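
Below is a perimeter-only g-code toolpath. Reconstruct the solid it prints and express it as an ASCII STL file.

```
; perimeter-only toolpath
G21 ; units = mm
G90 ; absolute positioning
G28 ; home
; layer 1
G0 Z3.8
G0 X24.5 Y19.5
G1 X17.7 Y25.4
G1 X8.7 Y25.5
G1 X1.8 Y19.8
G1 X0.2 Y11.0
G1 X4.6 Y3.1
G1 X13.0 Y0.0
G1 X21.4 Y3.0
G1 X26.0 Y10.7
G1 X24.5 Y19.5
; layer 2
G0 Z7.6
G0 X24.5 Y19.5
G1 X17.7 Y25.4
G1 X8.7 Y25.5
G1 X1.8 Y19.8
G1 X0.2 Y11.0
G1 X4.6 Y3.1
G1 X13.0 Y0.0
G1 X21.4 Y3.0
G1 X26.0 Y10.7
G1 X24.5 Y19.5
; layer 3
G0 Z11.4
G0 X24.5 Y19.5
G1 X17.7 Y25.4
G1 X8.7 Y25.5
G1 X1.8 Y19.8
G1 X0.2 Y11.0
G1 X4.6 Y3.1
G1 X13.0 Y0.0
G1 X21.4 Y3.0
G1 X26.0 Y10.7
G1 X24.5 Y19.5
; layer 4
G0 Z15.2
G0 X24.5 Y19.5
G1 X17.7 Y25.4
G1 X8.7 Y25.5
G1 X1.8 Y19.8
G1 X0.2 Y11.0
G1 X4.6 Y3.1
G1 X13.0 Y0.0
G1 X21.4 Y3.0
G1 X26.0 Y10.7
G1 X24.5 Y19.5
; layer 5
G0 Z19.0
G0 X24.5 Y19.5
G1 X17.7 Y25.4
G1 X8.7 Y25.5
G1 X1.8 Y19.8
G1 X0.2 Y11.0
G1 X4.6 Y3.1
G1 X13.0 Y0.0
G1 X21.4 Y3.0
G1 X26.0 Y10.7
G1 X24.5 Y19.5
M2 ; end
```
solid part
  facet normal 0.0000 0.0000 -1.0000
    outer loop
      vertex 8.7 25.5 0.0
      vertex 17.7 25.4 0.0
      vertex 24.5 19.5 0.0
    endloop
  endfacet
  facet normal 0.0000 0.0000 -1.0000
    outer loop
      vertex 1.8 19.8 0.0
      vertex 8.7 25.5 0.0
      vertex 24.5 19.5 0.0
    endloop
  endfacet
  facet normal 0.0000 0.0000 -1.0000
    outer loop
      vertex 0.2 11.0 0.0
      vertex 1.8 19.8 0.0
      vertex 24.5 19.5 0.0
    endloop
  endfacet
  facet normal 0.0000 0.0000 -1.0000
    outer loop
      vertex 4.6 3.1 0.0
      vertex 0.2 11.0 0.0
      vertex 24.5 19.5 0.0
    endloop
  endfacet
  facet normal 0.0000 0.0000 -1.0000
    outer loop
      vertex 13.0 0.0 0.0
      vertex 4.6 3.1 0.0
      vertex 24.5 19.5 0.0
    endloop
  endfacet
  facet normal 0.0000 0.0000 -1.0000
    outer loop
      vertex 21.4 3.0 0.0
      vertex 13.0 0.0 0.0
      vertex 24.5 19.5 0.0
    endloop
  endfacet
  facet normal 0.0000 0.0000 -1.0000
    outer loop
      vertex 26.0 10.7 0.0
      vertex 21.4 3.0 0.0
      vertex 24.5 19.5 0.0
    endloop
  endfacet
  facet normal 0.0000 0.0000 1.0000
    outer loop
      vertex 24.5 19.5 19.0
      vertex 17.7 25.4 19.0
      vertex 8.7 25.5 19.0
    endloop
  endfacet
  facet normal 0.0000 0.0000 1.0000
    outer loop
      vertex 24.5 19.5 19.0
      vertex 8.7 25.5 19.0
      vertex 1.8 19.8 19.0
    endloop
  endfacet
  facet normal 0.0000 0.0000 1.0000
    outer loop
      vertex 24.5 19.5 19.0
      vertex 1.8 19.8 19.0
      vertex 0.2 11.0 19.0
    endloop
  endfacet
  facet normal 0.0000 0.0000 1.0000
    outer loop
      vertex 24.5 19.5 19.0
      vertex 0.2 11.0 19.0
      vertex 4.6 3.1 19.0
    endloop
  endfacet
  facet normal 0.0000 0.0000 1.0000
    outer loop
      vertex 24.5 19.5 19.0
      vertex 4.6 3.1 19.0
      vertex 13.0 0.0 19.0
    endloop
  endfacet
  facet normal 0.0000 0.0000 1.0000
    outer loop
      vertex 24.5 19.5 19.0
      vertex 13.0 0.0 19.0
      vertex 21.4 3.0 19.0
    endloop
  endfacet
  facet normal 0.0000 0.0000 1.0000
    outer loop
      vertex 24.5 19.5 19.0
      vertex 21.4 3.0 19.0
      vertex 26.0 10.7 19.0
    endloop
  endfacet
  facet normal 0.6554 0.7553 0.0000
    outer loop
      vertex 24.5 19.5 0.0
      vertex 17.7 25.4 0.0
      vertex 17.7 25.4 19.0
    endloop
  endfacet
  facet normal 0.6554 0.7553 0.0000
    outer loop
      vertex 24.5 19.5 0.0
      vertex 17.7 25.4 19.0
      vertex 24.5 19.5 19.0
    endloop
  endfacet
  facet normal 0.0111 0.9999 0.0000
    outer loop
      vertex 17.7 25.4 0.0
      vertex 8.7 25.5 0.0
      vertex 8.7 25.5 19.0
    endloop
  endfacet
  facet normal 0.0111 0.9999 0.0000
    outer loop
      vertex 17.7 25.4 0.0
      vertex 8.7 25.5 19.0
      vertex 17.7 25.4 19.0
    endloop
  endfacet
  facet normal -0.6369 0.7710 0.0000
    outer loop
      vertex 8.7 25.5 0.0
      vertex 1.8 19.8 0.0
      vertex 1.8 19.8 19.0
    endloop
  endfacet
  facet normal -0.6369 0.7710 0.0000
    outer loop
      vertex 8.7 25.5 0.0
      vertex 1.8 19.8 19.0
      vertex 8.7 25.5 19.0
    endloop
  endfacet
  facet normal -0.9839 0.1789 0.0000
    outer loop
      vertex 1.8 19.8 0.0
      vertex 0.2 11.0 0.0
      vertex 0.2 11.0 19.0
    endloop
  endfacet
  facet normal -0.9839 0.1789 0.0000
    outer loop
      vertex 1.8 19.8 0.0
      vertex 0.2 11.0 19.0
      vertex 1.8 19.8 19.0
    endloop
  endfacet
  facet normal -0.8736 -0.4866 0.0000
    outer loop
      vertex 0.2 11.0 0.0
      vertex 4.6 3.1 0.0
      vertex 4.6 3.1 19.0
    endloop
  endfacet
  facet normal -0.8736 -0.4866 0.0000
    outer loop
      vertex 0.2 11.0 0.0
      vertex 4.6 3.1 19.0
      vertex 0.2 11.0 19.0
    endloop
  endfacet
  facet normal -0.3462 -0.9382 0.0000
    outer loop
      vertex 4.6 3.1 0.0
      vertex 13.0 0.0 0.0
      vertex 13.0 0.0 19.0
    endloop
  endfacet
  facet normal -0.3462 -0.9382 0.0000
    outer loop
      vertex 4.6 3.1 0.0
      vertex 13.0 0.0 19.0
      vertex 4.6 3.1 19.0
    endloop
  endfacet
  facet normal 0.3363 -0.9417 0.0000
    outer loop
      vertex 13.0 0.0 0.0
      vertex 21.4 3.0 0.0
      vertex 21.4 3.0 19.0
    endloop
  endfacet
  facet normal 0.3363 -0.9417 0.0000
    outer loop
      vertex 13.0 0.0 0.0
      vertex 21.4 3.0 19.0
      vertex 13.0 0.0 19.0
    endloop
  endfacet
  facet normal 0.8585 -0.5129 0.0000
    outer loop
      vertex 21.4 3.0 0.0
      vertex 26.0 10.7 0.0
      vertex 26.0 10.7 19.0
    endloop
  endfacet
  facet normal 0.8585 -0.5129 0.0000
    outer loop
      vertex 21.4 3.0 0.0
      vertex 26.0 10.7 19.0
      vertex 21.4 3.0 19.0
    endloop
  endfacet
  facet normal 0.9858 0.1680 0.0000
    outer loop
      vertex 26.0 10.7 0.0
      vertex 24.5 19.5 0.0
      vertex 24.5 19.5 19.0
    endloop
  endfacet
  facet normal 0.9858 0.1680 0.0000
    outer loop
      vertex 26.0 10.7 0.0
      vertex 24.5 19.5 19.0
      vertex 26.0 10.7 19.0
    endloop
  endfacet
endsolid part

The G0 Z moves step by Δz≈3.8 mm. Every layer's G1 loop is the same polygon, so the solid is a straight extrusion of it from z=0 to z≈19. Closing with flat bottom and top caps and triangulating gives 32 facets — a regular 9-sided prism (a cylinder approximated with 9 flat sides), circumscribed radius ≈ 13.1 mm, height ≈ 19 mm.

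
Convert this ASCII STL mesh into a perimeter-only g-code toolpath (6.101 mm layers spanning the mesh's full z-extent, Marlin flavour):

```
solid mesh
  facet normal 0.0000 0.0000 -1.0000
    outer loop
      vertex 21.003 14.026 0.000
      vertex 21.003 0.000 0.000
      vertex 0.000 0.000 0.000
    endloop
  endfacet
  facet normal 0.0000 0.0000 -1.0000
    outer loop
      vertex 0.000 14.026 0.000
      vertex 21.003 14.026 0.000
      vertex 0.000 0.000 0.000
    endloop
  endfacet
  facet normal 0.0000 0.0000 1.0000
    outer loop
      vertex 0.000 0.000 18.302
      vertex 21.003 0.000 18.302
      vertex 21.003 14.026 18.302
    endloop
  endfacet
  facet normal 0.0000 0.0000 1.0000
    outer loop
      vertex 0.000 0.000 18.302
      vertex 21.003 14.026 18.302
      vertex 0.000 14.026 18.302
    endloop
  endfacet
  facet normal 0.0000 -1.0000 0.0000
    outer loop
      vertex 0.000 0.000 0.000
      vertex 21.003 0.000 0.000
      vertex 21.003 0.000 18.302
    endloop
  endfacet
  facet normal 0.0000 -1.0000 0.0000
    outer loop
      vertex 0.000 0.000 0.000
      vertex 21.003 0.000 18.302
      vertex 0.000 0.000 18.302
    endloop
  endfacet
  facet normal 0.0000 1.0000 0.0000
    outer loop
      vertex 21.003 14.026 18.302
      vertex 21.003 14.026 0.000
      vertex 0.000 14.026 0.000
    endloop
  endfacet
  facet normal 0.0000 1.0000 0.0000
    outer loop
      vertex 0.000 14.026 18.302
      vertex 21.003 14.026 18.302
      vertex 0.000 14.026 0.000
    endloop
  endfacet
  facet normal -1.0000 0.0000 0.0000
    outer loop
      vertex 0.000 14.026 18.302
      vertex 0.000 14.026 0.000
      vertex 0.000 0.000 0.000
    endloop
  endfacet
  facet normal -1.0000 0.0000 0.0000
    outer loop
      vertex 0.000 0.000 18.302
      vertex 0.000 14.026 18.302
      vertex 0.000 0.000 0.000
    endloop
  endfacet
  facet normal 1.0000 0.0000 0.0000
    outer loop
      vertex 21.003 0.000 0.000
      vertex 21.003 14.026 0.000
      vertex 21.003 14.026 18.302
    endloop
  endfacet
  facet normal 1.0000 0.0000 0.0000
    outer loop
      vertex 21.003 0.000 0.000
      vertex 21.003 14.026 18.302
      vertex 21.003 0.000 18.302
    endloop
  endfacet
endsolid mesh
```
; perimeter-only toolpath
G21 ; units = mm
G90 ; absolute positioning
G28 ; home
; layer 1
G0 Z6.101
G0 X0.000 Y0.000
G1 X21.003 Y0.000
G1 X21.003 Y14.026
G1 X0.000 Y14.026
G1 X0.000 Y0.000
; layer 2
G0 Z12.201
G0 X0.000 Y0.000
G1 X21.003 Y0.000
G1 X21.003 Y14.026
G1 X0.000 Y14.026
G1 X0.000 Y0.000
; layer 3
G0 Z18.302
G0 X0.000 Y0.000
G1 X21.003 Y0.000
G1 X21.003 Y14.026
G1 X0.000 Y14.026
G1 X0.000 Y0.000
M2 ; end

The solid is a rectangular box, roughly 21 × 14 mm footprint and 18.3 mm tall. Slicing at Δz = 6.101 mm — 3 equal slices spanning the solid's height, so layer i sits at z = i·h/3 — gives 3 non-empty perimeters. Each is a 4-segment closed polygon; G0 lifts to the layer z and rapids to the start vertex, then G1 traces the edges.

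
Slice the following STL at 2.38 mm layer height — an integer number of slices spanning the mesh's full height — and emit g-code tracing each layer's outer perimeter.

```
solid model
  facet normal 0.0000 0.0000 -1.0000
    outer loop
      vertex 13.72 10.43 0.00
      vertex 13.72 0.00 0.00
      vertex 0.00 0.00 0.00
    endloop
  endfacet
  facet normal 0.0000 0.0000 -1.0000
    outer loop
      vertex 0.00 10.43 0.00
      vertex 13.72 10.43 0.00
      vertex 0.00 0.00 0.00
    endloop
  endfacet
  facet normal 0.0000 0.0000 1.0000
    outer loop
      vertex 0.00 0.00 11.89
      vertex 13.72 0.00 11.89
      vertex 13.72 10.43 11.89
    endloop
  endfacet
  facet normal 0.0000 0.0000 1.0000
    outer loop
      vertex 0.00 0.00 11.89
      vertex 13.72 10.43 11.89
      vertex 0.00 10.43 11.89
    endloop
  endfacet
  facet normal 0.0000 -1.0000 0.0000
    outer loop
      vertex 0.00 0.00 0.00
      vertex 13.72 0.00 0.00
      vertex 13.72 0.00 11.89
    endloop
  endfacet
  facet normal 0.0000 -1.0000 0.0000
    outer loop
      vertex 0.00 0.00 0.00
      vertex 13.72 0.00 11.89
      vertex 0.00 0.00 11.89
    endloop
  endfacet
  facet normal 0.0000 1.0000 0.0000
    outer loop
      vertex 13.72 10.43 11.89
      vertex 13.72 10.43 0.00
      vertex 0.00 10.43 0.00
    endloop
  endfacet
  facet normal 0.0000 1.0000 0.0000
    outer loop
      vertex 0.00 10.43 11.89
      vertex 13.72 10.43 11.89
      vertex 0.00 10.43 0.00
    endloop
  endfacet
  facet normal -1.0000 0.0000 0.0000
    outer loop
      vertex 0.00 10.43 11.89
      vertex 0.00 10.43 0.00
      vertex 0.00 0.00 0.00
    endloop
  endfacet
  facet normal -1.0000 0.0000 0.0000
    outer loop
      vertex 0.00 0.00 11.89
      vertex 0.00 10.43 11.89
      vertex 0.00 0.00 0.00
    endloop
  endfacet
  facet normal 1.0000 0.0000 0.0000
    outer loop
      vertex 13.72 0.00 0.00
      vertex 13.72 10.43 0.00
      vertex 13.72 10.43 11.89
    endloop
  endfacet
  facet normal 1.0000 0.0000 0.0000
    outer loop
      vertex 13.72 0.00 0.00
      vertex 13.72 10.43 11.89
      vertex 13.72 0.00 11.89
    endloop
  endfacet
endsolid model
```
; perimeter-only toolpath
G21 ; units = mm
G90 ; absolute positioning
G28 ; home
; layer 1
G0 Z2.38
G0 X0.00 Y0.00
G1 X13.72 Y0.00
G1 X13.72 Y10.43
G1 X0.00 Y10.43
G1 X0.00 Y0.00
; layer 2
G0 Z4.76
G0 X0.00 Y0.00
G1 X13.72 Y0.00
G1 X13.72 Y10.43
G1 X0.00 Y10.43
G1 X0.00 Y0.00
; layer 3
G0 Z7.13
G0 X0.00 Y0.00
G1 X13.72 Y0.00
G1 X13.72 Y10.43
G1 X0.00 Y10.43
G1 X0.00 Y0.00
; layer 4
G0 Z9.51
G0 X0.00 Y0.00
G1 X13.72 Y0.00
G1 X13.72 Y10.43
G1 X0.00 Y10.43
G1 X0.00 Y0.00
; layer 5
G0 Z11.89
G0 X0.00 Y0.00
G1 X13.72 Y0.00
G1 X13.72 Y10.43
G1 X0.00 Y10.43
G1 X0.00 Y0.00
M2 ; end

The solid is a rectangular box, roughly 13.7 × 10.4 mm footprint and 11.9 mm tall. Slicing at Δz = 2.38 mm — 5 equal slices spanning the solid's height, so layer i sits at z = i·h/5 — gives 5 non-empty perimeters. Each is a 4-segment closed polygon; G0 lifts to the layer z and rapids to the start vertex, then G1 traces the edges.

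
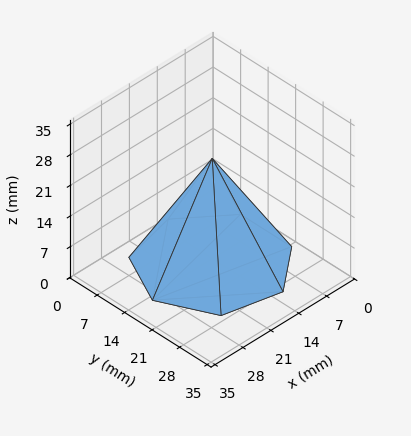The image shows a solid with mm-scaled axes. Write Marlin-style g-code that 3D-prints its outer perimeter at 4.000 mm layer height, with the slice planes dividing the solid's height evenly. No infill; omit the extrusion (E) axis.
Reading the render: the shape is a regular 7-sided pyramid, base circumscribed radius ≈ 15 mm, apex at z ≈ 24 mm (dimensions read to the nearest mm from the axis ticks). For the g-code, the solid's height is divided into equal slices at the stated Δz and each level perimeter traced with G1 moves after a G0 lift.

; perimeter-only toolpath
G21 ; units = mm
G90 ; absolute positioning
G28 ; home
; layer 1
G0 Z4.000
G0 X27.500 Y15.000
G1 X22.793 Y24.773
G1 X12.218 Y27.187
G1 X3.737 Y20.423
G1 X3.737 Y9.577
G1 X12.218 Y2.813
G1 X22.793 Y5.227
G1 X27.500 Y15.000
; layer 2
G0 Z8.000
G0 X25.000 Y15.000
G1 X21.235 Y22.818
G1 X12.775 Y24.749
G1 X5.990 Y19.339
G1 X5.990 Y10.661
G1 X12.775 Y5.251
G1 X21.235 Y7.182
G1 X25.000 Y15.000
; layer 3
G0 Z12.000
G0 X22.500 Y15.000
G1 X19.676 Y20.864
G1 X13.331 Y22.312
G1 X8.242 Y18.254
G1 X8.242 Y11.746
G1 X13.331 Y7.688
G1 X19.676 Y9.136
G1 X22.500 Y15.000
; layer 4
G0 Z16.000
G0 X20.000 Y15.000
G1 X18.117 Y18.909
G1 X13.887 Y19.875
G1 X10.495 Y17.169
G1 X10.495 Y12.831
G1 X13.887 Y10.125
G1 X18.117 Y11.091
G1 X20.000 Y15.000
; layer 5
G0 Z20.000
G0 X17.500 Y15.000
G1 X16.559 Y16.954
G1 X14.444 Y17.437
G1 X12.748 Y16.085
G1 X12.748 Y13.915
G1 X14.444 Y12.563
G1 X16.559 Y13.046
G1 X17.500 Y15.000
M2 ; end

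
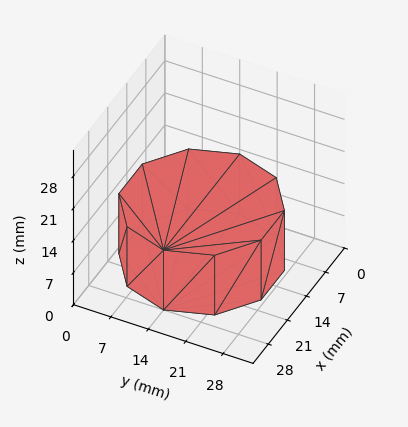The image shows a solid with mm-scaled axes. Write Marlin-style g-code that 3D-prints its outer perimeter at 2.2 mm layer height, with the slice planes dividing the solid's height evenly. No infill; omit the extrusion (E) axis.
Reading the render: the shape is a regular 10-sided prism (a cylinder approximated with 10 flat sides), circumscribed radius ≈ 14 mm, height ≈ 13 mm (dimensions read to the nearest mm from the axis ticks). For the g-code, the solid's height is divided into equal slices at the stated Δz and each level perimeter traced with G1 moves after a G0 lift.

; perimeter-only toolpath
G21 ; units = mm
G90 ; absolute positioning
G28 ; home
; layer 1
G0 Z2.2
G0 X28.0 Y14.0
G1 X25.3 Y22.2
G1 X18.3 Y27.3
G1 X9.7 Y27.3
G1 X2.7 Y22.2
G1 X0.0 Y14.0
G1 X2.7 Y5.8
G1 X9.7 Y0.7
G1 X18.3 Y0.7
G1 X25.3 Y5.8
G1 X28.0 Y14.0
; layer 2
G0 Z4.3
G0 X28.0 Y14.0
G1 X25.3 Y22.2
G1 X18.3 Y27.3
G1 X9.7 Y27.3
G1 X2.7 Y22.2
G1 X0.0 Y14.0
G1 X2.7 Y5.8
G1 X9.7 Y0.7
G1 X18.3 Y0.7
G1 X25.3 Y5.8
G1 X28.0 Y14.0
; layer 3
G0 Z6.5
G0 X28.0 Y14.0
G1 X25.3 Y22.2
G1 X18.3 Y27.3
G1 X9.7 Y27.3
G1 X2.7 Y22.2
G1 X0.0 Y14.0
G1 X2.7 Y5.8
G1 X9.7 Y0.7
G1 X18.3 Y0.7
G1 X25.3 Y5.8
G1 X28.0 Y14.0
; layer 4
G0 Z8.7
G0 X28.0 Y14.0
G1 X25.3 Y22.2
G1 X18.3 Y27.3
G1 X9.7 Y27.3
G1 X2.7 Y22.2
G1 X0.0 Y14.0
G1 X2.7 Y5.8
G1 X9.7 Y0.7
G1 X18.3 Y0.7
G1 X25.3 Y5.8
G1 X28.0 Y14.0
; layer 5
G0 Z10.8
G0 X28.0 Y14.0
G1 X25.3 Y22.2
G1 X18.3 Y27.3
G1 X9.7 Y27.3
G1 X2.7 Y22.2
G1 X0.0 Y14.0
G1 X2.7 Y5.8
G1 X9.7 Y0.7
G1 X18.3 Y0.7
G1 X25.3 Y5.8
G1 X28.0 Y14.0
; layer 6
G0 Z13.0
G0 X28.0 Y14.0
G1 X25.3 Y22.2
G1 X18.3 Y27.3
G1 X9.7 Y27.3
G1 X2.7 Y22.2
G1 X0.0 Y14.0
G1 X2.7 Y5.8
G1 X9.7 Y0.7
G1 X18.3 Y0.7
G1 X25.3 Y5.8
G1 X28.0 Y14.0
M2 ; end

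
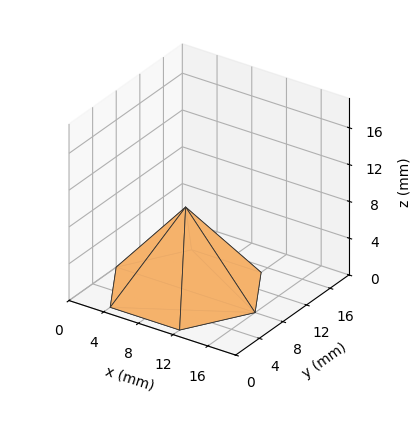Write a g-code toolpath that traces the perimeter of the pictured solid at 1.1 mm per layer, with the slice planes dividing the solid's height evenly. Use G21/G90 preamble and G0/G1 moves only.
Reading the render: the shape is a regular 6-sided pyramid, base circumscribed radius ≈ 8 mm, apex at z ≈ 9 mm (dimensions read to the nearest mm from the axis ticks). For the g-code, the solid's height is divided into equal slices at the stated Δz and each level perimeter traced with G1 moves after a G0 lift.

; perimeter-only toolpath
G21 ; units = mm
G90 ; absolute positioning
G28 ; home
; layer 1
G0 Z1.1
G0 X15.0 Y8.0
G1 X11.5 Y14.0
G1 X4.5 Y14.0
G1 X1.0 Y8.0
G1 X4.5 Y2.0
G1 X11.5 Y2.0
G1 X15.0 Y8.0
; layer 2
G0 Z2.2
G0 X14.0 Y8.0
G1 X11.0 Y13.2
G1 X5.0 Y13.2
G1 X2.0 Y8.0
G1 X5.0 Y2.8
G1 X11.0 Y2.8
G1 X14.0 Y8.0
; layer 3
G0 Z3.4
G0 X13.0 Y8.0
G1 X10.5 Y12.3
G1 X5.5 Y12.3
G1 X3.0 Y8.0
G1 X5.5 Y3.7
G1 X10.5 Y3.7
G1 X13.0 Y8.0
; layer 4
G0 Z4.5
G0 X12.0 Y8.0
G1 X10.0 Y11.4
G1 X6.0 Y11.4
G1 X4.0 Y8.0
G1 X6.0 Y4.5
G1 X10.0 Y4.5
G1 X12.0 Y8.0
; layer 5
G0 Z5.6
G0 X11.0 Y8.0
G1 X9.5 Y10.6
G1 X6.5 Y10.6
G1 X5.0 Y8.0
G1 X6.5 Y5.4
G1 X9.5 Y5.4
G1 X11.0 Y8.0
; layer 6
G0 Z6.8
G0 X10.0 Y8.0
G1 X9.0 Y9.7
G1 X7.0 Y9.7
G1 X6.0 Y8.0
G1 X7.0 Y6.3
G1 X9.0 Y6.3
G1 X10.0 Y8.0
; layer 7
G0 Z7.9
G0 X9.0 Y8.0
G1 X8.5 Y8.9
G1 X7.5 Y8.9
G1 X7.0 Y8.0
G1 X7.5 Y7.1
G1 X8.5 Y7.1
G1 X9.0 Y8.0
M2 ; end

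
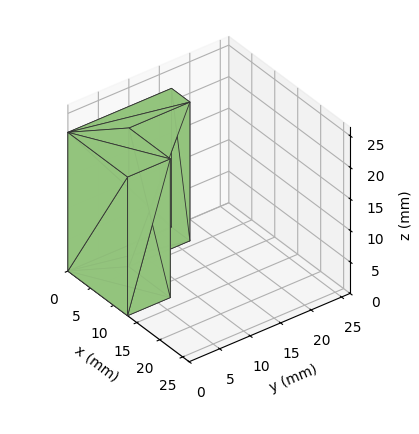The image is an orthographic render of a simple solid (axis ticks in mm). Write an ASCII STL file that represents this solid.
Reading the render: the shape is an L-shaped prism: outer 13 × 17 mm, arm thicknesses ≈ 7 mm (horizontal) and 4 mm (vertical), extruded 22 mm in z (dimensions read to the nearest mm from the axis ticks). For the STL, each face is triangulated and given an outward normal.

solid part
  facet normal 0.0000 0.0000 -1.0000
    outer loop
      vertex 13.00 7.00 0.00
      vertex 13.00 0.00 0.00
      vertex 0.00 0.00 0.00
    endloop
  endfacet
  facet normal 0.0000 0.0000 -1.0000
    outer loop
      vertex 4.00 7.00 0.00
      vertex 13.00 7.00 0.00
      vertex 0.00 0.00 0.00
    endloop
  endfacet
  facet normal 0.0000 0.0000 -1.0000
    outer loop
      vertex 4.00 17.00 0.00
      vertex 4.00 7.00 0.00
      vertex 0.00 0.00 0.00
    endloop
  endfacet
  facet normal 0.0000 0.0000 -1.0000
    outer loop
      vertex 0.00 17.00 0.00
      vertex 4.00 17.00 0.00
      vertex 0.00 0.00 0.00
    endloop
  endfacet
  facet normal 0.0000 0.0000 1.0000
    outer loop
      vertex 0.00 0.00 22.00
      vertex 13.00 0.00 22.00
      vertex 13.00 7.00 22.00
    endloop
  endfacet
  facet normal 0.0000 0.0000 1.0000
    outer loop
      vertex 0.00 0.00 22.00
      vertex 13.00 7.00 22.00
      vertex 4.00 7.00 22.00
    endloop
  endfacet
  facet normal 0.0000 0.0000 1.0000
    outer loop
      vertex 0.00 0.00 22.00
      vertex 4.00 7.00 22.00
      vertex 4.00 17.00 22.00
    endloop
  endfacet
  facet normal 0.0000 0.0000 1.0000
    outer loop
      vertex 0.00 0.00 22.00
      vertex 4.00 17.00 22.00
      vertex 0.00 17.00 22.00
    endloop
  endfacet
  facet normal 0.0000 -1.0000 0.0000
    outer loop
      vertex 0.00 0.00 0.00
      vertex 13.00 0.00 0.00
      vertex 13.00 0.00 22.00
    endloop
  endfacet
  facet normal 0.0000 -1.0000 0.0000
    outer loop
      vertex 0.00 0.00 0.00
      vertex 13.00 0.00 22.00
      vertex 0.00 0.00 22.00
    endloop
  endfacet
  facet normal 1.0000 0.0000 0.0000
    outer loop
      vertex 13.00 0.00 0.00
      vertex 13.00 7.00 0.00
      vertex 13.00 7.00 22.00
    endloop
  endfacet
  facet normal 1.0000 0.0000 0.0000
    outer loop
      vertex 13.00 0.00 0.00
      vertex 13.00 7.00 22.00
      vertex 13.00 0.00 22.00
    endloop
  endfacet
  facet normal 0.0000 1.0000 0.0000
    outer loop
      vertex 13.00 7.00 0.00
      vertex 4.00 7.00 0.00
      vertex 4.00 7.00 22.00
    endloop
  endfacet
  facet normal 0.0000 1.0000 0.0000
    outer loop
      vertex 13.00 7.00 0.00
      vertex 4.00 7.00 22.00
      vertex 13.00 7.00 22.00
    endloop
  endfacet
  facet normal 1.0000 0.0000 0.0000
    outer loop
      vertex 4.00 7.00 0.00
      vertex 4.00 17.00 0.00
      vertex 4.00 17.00 22.00
    endloop
  endfacet
  facet normal 1.0000 0.0000 0.0000
    outer loop
      vertex 4.00 7.00 0.00
      vertex 4.00 17.00 22.00
      vertex 4.00 7.00 22.00
    endloop
  endfacet
  facet normal 0.0000 1.0000 0.0000
    outer loop
      vertex 4.00 17.00 0.00
      vertex 0.00 17.00 0.00
      vertex 0.00 17.00 22.00
    endloop
  endfacet
  facet normal 0.0000 1.0000 0.0000
    outer loop
      vertex 4.00 17.00 0.00
      vertex 0.00 17.00 22.00
      vertex 4.00 17.00 22.00
    endloop
  endfacet
  facet normal -1.0000 0.0000 0.0000
    outer loop
      vertex 0.00 17.00 0.00
      vertex 0.00 0.00 0.00
      vertex 0.00 0.00 22.00
    endloop
  endfacet
  facet normal -1.0000 0.0000 0.0000
    outer loop
      vertex 0.00 17.00 0.00
      vertex 0.00 0.00 22.00
      vertex 0.00 17.00 22.00
    endloop
  endfacet
endsolid part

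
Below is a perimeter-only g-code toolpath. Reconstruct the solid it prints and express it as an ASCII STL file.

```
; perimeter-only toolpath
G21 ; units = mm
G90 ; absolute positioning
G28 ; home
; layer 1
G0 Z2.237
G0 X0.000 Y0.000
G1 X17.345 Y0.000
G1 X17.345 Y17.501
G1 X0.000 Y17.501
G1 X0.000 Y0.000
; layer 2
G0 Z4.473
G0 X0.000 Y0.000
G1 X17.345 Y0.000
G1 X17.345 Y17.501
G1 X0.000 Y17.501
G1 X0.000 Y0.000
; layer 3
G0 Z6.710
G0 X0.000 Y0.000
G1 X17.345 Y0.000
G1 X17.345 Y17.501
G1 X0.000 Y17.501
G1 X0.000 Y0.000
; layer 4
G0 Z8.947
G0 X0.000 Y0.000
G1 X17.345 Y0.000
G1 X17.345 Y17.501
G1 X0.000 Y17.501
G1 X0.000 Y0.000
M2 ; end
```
solid part
  facet normal 0.0000 0.0000 -1.0000
    outer loop
      vertex 17.345 17.501 0.000
      vertex 17.345 0.000 0.000
      vertex 0.000 0.000 0.000
    endloop
  endfacet
  facet normal 0.0000 0.0000 -1.0000
    outer loop
      vertex 0.000 17.501 0.000
      vertex 17.345 17.501 0.000
      vertex 0.000 0.000 0.000
    endloop
  endfacet
  facet normal 0.0000 0.0000 1.0000
    outer loop
      vertex 0.000 0.000 8.947
      vertex 17.345 0.000 8.947
      vertex 17.345 17.501 8.947
    endloop
  endfacet
  facet normal 0.0000 0.0000 1.0000
    outer loop
      vertex 0.000 0.000 8.947
      vertex 17.345 17.501 8.947
      vertex 0.000 17.501 8.947
    endloop
  endfacet
  facet normal 0.0000 -1.0000 0.0000
    outer loop
      vertex 0.000 0.000 0.000
      vertex 17.345 0.000 0.000
      vertex 17.345 0.000 8.947
    endloop
  endfacet
  facet normal 0.0000 -1.0000 0.0000
    outer loop
      vertex 0.000 0.000 0.000
      vertex 17.345 0.000 8.947
      vertex 0.000 0.000 8.947
    endloop
  endfacet
  facet normal 0.0000 1.0000 0.0000
    outer loop
      vertex 17.345 17.501 8.947
      vertex 17.345 17.501 0.000
      vertex 0.000 17.501 0.000
    endloop
  endfacet
  facet normal 0.0000 1.0000 0.0000
    outer loop
      vertex 0.000 17.501 8.947
      vertex 17.345 17.501 8.947
      vertex 0.000 17.501 0.000
    endloop
  endfacet
  facet normal -1.0000 0.0000 0.0000
    outer loop
      vertex 0.000 17.501 8.947
      vertex 0.000 17.501 0.000
      vertex 0.000 0.000 0.000
    endloop
  endfacet
  facet normal -1.0000 0.0000 0.0000
    outer loop
      vertex 0.000 0.000 8.947
      vertex 0.000 17.501 8.947
      vertex 0.000 0.000 0.000
    endloop
  endfacet
  facet normal 1.0000 0.0000 0.0000
    outer loop
      vertex 17.345 0.000 0.000
      vertex 17.345 17.501 0.000
      vertex 17.345 17.501 8.947
    endloop
  endfacet
  facet normal 1.0000 0.0000 0.0000
    outer loop
      vertex 17.345 0.000 0.000
      vertex 17.345 17.501 8.947
      vertex 17.345 0.000 8.947
    endloop
  endfacet
endsolid part

The G0 Z moves step by Δz≈2.237 mm. Every layer's G1 loop is the same polygon, so the solid is a straight extrusion of it from z=0 to z≈8.95. Closing with flat bottom and top caps and triangulating gives 12 facets — a rectangular box, roughly 17.3 × 17.5 mm footprint and 8.95 mm tall.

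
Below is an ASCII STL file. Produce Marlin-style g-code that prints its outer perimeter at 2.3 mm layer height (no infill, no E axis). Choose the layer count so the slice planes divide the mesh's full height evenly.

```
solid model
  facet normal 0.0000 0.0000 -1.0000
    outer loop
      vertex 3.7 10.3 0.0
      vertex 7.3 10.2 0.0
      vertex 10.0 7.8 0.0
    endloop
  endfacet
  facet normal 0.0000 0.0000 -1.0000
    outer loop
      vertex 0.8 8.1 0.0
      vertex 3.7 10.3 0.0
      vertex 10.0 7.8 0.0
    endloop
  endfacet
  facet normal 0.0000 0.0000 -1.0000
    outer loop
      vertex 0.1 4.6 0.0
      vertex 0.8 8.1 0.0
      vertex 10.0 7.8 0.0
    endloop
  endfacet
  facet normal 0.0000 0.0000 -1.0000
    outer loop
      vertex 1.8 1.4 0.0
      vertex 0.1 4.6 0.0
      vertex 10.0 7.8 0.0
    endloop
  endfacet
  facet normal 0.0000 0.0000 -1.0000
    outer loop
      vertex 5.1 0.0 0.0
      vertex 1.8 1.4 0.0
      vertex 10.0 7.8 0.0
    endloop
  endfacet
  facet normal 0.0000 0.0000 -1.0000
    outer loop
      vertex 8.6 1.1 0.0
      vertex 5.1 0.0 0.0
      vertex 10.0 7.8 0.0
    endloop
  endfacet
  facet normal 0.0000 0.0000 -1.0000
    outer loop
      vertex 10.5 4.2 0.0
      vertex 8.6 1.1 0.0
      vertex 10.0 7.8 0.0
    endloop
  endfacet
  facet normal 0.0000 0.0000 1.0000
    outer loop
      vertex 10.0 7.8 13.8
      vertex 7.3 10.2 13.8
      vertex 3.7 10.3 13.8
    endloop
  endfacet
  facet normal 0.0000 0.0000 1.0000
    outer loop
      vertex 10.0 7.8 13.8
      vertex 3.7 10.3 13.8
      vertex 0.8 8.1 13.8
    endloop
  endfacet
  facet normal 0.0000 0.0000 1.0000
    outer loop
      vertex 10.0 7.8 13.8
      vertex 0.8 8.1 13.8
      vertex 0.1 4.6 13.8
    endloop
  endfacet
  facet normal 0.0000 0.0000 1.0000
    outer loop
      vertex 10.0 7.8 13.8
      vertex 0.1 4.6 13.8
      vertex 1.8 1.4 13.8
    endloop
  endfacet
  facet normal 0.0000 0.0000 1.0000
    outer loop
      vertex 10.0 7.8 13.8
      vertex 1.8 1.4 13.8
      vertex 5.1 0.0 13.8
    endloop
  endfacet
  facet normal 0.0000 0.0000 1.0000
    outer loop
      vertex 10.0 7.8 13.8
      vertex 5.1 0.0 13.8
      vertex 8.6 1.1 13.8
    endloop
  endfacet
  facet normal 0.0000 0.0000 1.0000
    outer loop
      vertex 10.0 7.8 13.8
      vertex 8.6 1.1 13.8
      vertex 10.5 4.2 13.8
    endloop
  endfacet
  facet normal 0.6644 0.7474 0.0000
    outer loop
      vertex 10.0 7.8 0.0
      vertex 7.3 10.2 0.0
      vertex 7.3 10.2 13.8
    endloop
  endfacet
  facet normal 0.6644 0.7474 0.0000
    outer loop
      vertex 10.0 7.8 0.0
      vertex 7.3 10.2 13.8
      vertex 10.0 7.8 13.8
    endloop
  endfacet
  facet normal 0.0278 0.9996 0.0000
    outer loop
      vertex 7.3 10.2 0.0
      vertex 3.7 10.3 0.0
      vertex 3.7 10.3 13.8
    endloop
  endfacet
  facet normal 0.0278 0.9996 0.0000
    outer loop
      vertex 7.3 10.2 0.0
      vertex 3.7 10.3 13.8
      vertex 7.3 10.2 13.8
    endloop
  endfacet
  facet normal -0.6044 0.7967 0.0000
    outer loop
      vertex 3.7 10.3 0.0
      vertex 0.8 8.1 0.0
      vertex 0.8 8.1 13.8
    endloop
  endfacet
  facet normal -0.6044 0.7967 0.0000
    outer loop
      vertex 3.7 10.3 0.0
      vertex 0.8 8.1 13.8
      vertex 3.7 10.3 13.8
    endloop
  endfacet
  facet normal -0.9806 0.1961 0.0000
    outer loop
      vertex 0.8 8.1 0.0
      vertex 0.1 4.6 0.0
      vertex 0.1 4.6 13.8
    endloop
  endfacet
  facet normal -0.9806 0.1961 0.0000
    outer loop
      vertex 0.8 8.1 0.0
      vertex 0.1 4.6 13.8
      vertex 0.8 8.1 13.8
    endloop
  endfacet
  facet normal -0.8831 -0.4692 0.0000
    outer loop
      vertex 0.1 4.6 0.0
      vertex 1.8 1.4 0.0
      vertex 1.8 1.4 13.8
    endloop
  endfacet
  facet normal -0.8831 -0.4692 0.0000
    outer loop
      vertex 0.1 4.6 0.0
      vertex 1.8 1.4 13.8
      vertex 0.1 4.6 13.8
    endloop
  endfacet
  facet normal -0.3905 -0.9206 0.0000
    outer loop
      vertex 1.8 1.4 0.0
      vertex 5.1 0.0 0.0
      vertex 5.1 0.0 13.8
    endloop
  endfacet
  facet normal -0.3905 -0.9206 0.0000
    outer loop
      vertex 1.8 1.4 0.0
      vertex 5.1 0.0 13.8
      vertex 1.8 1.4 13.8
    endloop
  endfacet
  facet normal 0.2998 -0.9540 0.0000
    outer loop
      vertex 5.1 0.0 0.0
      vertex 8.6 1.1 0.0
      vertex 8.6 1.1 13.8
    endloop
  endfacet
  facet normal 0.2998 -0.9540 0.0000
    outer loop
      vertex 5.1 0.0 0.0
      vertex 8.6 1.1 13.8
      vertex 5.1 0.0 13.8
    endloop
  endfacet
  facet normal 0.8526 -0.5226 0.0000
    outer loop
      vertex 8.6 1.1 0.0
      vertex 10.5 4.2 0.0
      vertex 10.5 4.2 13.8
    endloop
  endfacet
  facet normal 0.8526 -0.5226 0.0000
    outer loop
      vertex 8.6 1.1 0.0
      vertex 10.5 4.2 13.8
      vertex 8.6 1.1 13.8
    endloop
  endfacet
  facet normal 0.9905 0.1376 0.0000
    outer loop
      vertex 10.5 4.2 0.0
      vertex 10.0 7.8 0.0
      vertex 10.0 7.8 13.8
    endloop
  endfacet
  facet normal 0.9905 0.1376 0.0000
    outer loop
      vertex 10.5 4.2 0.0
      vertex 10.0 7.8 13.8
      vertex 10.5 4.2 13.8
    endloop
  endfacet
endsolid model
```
; perimeter-only toolpath
G21 ; units = mm
G90 ; absolute positioning
G28 ; home
; layer 1
G0 Z2.3
G0 X10.0 Y7.8
G1 X7.3 Y10.2
G1 X3.7 Y10.3
G1 X0.8 Y8.1
G1 X0.1 Y4.6
G1 X1.8 Y1.4
G1 X5.1 Y0.0
G1 X8.6 Y1.1
G1 X10.5 Y4.2
G1 X10.0 Y7.8
; layer 2
G0 Z4.6
G0 X10.0 Y7.8
G1 X7.3 Y10.2
G1 X3.7 Y10.3
G1 X0.8 Y8.1
G1 X0.1 Y4.6
G1 X1.8 Y1.4
G1 X5.1 Y0.0
G1 X8.6 Y1.1
G1 X10.5 Y4.2
G1 X10.0 Y7.8
; layer 3
G0 Z6.9
G0 X10.0 Y7.8
G1 X7.3 Y10.2
G1 X3.7 Y10.3
G1 X0.8 Y8.1
G1 X0.1 Y4.6
G1 X1.8 Y1.4
G1 X5.1 Y0.0
G1 X8.6 Y1.1
G1 X10.5 Y4.2
G1 X10.0 Y7.8
; layer 4
G0 Z9.2
G0 X10.0 Y7.8
G1 X7.3 Y10.2
G1 X3.7 Y10.3
G1 X0.8 Y8.1
G1 X0.1 Y4.6
G1 X1.8 Y1.4
G1 X5.1 Y0.0
G1 X8.6 Y1.1
G1 X10.5 Y4.2
G1 X10.0 Y7.8
; layer 5
G0 Z11.5
G0 X10.0 Y7.8
G1 X7.3 Y10.2
G1 X3.7 Y10.3
G1 X0.8 Y8.1
G1 X0.1 Y4.6
G1 X1.8 Y1.4
G1 X5.1 Y0.0
G1 X8.6 Y1.1
G1 X10.5 Y4.2
G1 X10.0 Y7.8
; layer 6
G0 Z13.8
G0 X10.0 Y7.8
G1 X7.3 Y10.2
G1 X3.7 Y10.3
G1 X0.8 Y8.1
G1 X0.1 Y4.6
G1 X1.8 Y1.4
G1 X5.1 Y0.0
G1 X8.6 Y1.1
G1 X10.5 Y4.2
G1 X10.0 Y7.8
M2 ; end

The solid is a regular 9-sided prism (a cylinder approximated with 9 flat sides), circumscribed radius ≈ 5.3 mm, height ≈ 13.8 mm. Slicing at Δz = 2.3 mm — 6 equal slices spanning the solid's height, so layer i sits at z = i·h/6 — gives 6 non-empty perimeters. Each is a 9-segment closed polygon; G0 lifts to the layer z and rapids to the start vertex, then G1 traces the edges.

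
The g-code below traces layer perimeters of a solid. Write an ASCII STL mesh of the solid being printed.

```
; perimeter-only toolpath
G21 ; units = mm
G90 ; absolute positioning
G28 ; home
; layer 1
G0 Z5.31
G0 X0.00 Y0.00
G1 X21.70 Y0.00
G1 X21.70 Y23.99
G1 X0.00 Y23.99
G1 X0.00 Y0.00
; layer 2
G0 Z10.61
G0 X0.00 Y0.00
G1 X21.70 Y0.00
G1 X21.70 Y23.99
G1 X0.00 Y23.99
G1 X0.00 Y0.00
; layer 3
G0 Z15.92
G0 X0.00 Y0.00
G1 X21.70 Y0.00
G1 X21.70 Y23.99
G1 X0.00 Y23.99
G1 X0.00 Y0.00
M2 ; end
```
solid part
  facet normal 0.0000 0.0000 -1.0000
    outer loop
      vertex 21.70 23.99 0.00
      vertex 21.70 0.00 0.00
      vertex 0.00 0.00 0.00
    endloop
  endfacet
  facet normal 0.0000 0.0000 -1.0000
    outer loop
      vertex 0.00 23.99 0.00
      vertex 21.70 23.99 0.00
      vertex 0.00 0.00 0.00
    endloop
  endfacet
  facet normal 0.0000 0.0000 1.0000
    outer loop
      vertex 0.00 0.00 15.92
      vertex 21.70 0.00 15.92
      vertex 21.70 23.99 15.92
    endloop
  endfacet
  facet normal 0.0000 0.0000 1.0000
    outer loop
      vertex 0.00 0.00 15.92
      vertex 21.70 23.99 15.92
      vertex 0.00 23.99 15.92
    endloop
  endfacet
  facet normal 0.0000 -1.0000 0.0000
    outer loop
      vertex 0.00 0.00 0.00
      vertex 21.70 0.00 0.00
      vertex 21.70 0.00 15.92
    endloop
  endfacet
  facet normal 0.0000 -1.0000 0.0000
    outer loop
      vertex 0.00 0.00 0.00
      vertex 21.70 0.00 15.92
      vertex 0.00 0.00 15.92
    endloop
  endfacet
  facet normal 0.0000 1.0000 0.0000
    outer loop
      vertex 21.70 23.99 15.92
      vertex 21.70 23.99 0.00
      vertex 0.00 23.99 0.00
    endloop
  endfacet
  facet normal 0.0000 1.0000 0.0000
    outer loop
      vertex 0.00 23.99 15.92
      vertex 21.70 23.99 15.92
      vertex 0.00 23.99 0.00
    endloop
  endfacet
  facet normal -1.0000 0.0000 0.0000
    outer loop
      vertex 0.00 23.99 15.92
      vertex 0.00 23.99 0.00
      vertex 0.00 0.00 0.00
    endloop
  endfacet
  facet normal -1.0000 0.0000 0.0000
    outer loop
      vertex 0.00 0.00 15.92
      vertex 0.00 23.99 15.92
      vertex 0.00 0.00 0.00
    endloop
  endfacet
  facet normal 1.0000 0.0000 0.0000
    outer loop
      vertex 21.70 0.00 0.00
      vertex 21.70 23.99 0.00
      vertex 21.70 23.99 15.92
    endloop
  endfacet
  facet normal 1.0000 0.0000 0.0000
    outer loop
      vertex 21.70 0.00 0.00
      vertex 21.70 23.99 15.92
      vertex 21.70 0.00 15.92
    endloop
  endfacet
endsolid part

The G0 Z moves step by Δz≈5.31 mm. Every layer's G1 loop is the same polygon, so the solid is a straight extrusion of it from z=0 to z≈15.9. Closing with flat bottom and top caps and triangulating gives 12 facets — a rectangular box, roughly 21.7 × 24 mm footprint and 15.9 mm tall.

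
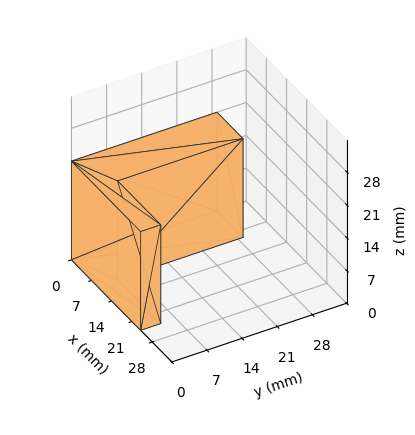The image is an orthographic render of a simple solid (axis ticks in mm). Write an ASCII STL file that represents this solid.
Reading the render: the shape is an L-shaped prism: outer 24 × 29 mm, arm thicknesses ≈ 4 mm (horizontal) and 9 mm (vertical), extruded 21 mm in z (dimensions read to the nearest mm from the axis ticks). For the STL, each face is triangulated and given an outward normal.

solid part
  facet normal 0.0000 0.0000 -1.0000
    outer loop
      vertex 24.00 4.00 0.00
      vertex 24.00 0.00 0.00
      vertex 0.00 0.00 0.00
    endloop
  endfacet
  facet normal 0.0000 0.0000 -1.0000
    outer loop
      vertex 9.00 4.00 0.00
      vertex 24.00 4.00 0.00
      vertex 0.00 0.00 0.00
    endloop
  endfacet
  facet normal 0.0000 0.0000 -1.0000
    outer loop
      vertex 9.00 29.00 0.00
      vertex 9.00 4.00 0.00
      vertex 0.00 0.00 0.00
    endloop
  endfacet
  facet normal 0.0000 0.0000 -1.0000
    outer loop
      vertex 0.00 29.00 0.00
      vertex 9.00 29.00 0.00
      vertex 0.00 0.00 0.00
    endloop
  endfacet
  facet normal 0.0000 0.0000 1.0000
    outer loop
      vertex 0.00 0.00 21.00
      vertex 24.00 0.00 21.00
      vertex 24.00 4.00 21.00
    endloop
  endfacet
  facet normal 0.0000 0.0000 1.0000
    outer loop
      vertex 0.00 0.00 21.00
      vertex 24.00 4.00 21.00
      vertex 9.00 4.00 21.00
    endloop
  endfacet
  facet normal 0.0000 0.0000 1.0000
    outer loop
      vertex 0.00 0.00 21.00
      vertex 9.00 4.00 21.00
      vertex 9.00 29.00 21.00
    endloop
  endfacet
  facet normal 0.0000 0.0000 1.0000
    outer loop
      vertex 0.00 0.00 21.00
      vertex 9.00 29.00 21.00
      vertex 0.00 29.00 21.00
    endloop
  endfacet
  facet normal 0.0000 -1.0000 0.0000
    outer loop
      vertex 0.00 0.00 0.00
      vertex 24.00 0.00 0.00
      vertex 24.00 0.00 21.00
    endloop
  endfacet
  facet normal 0.0000 -1.0000 0.0000
    outer loop
      vertex 0.00 0.00 0.00
      vertex 24.00 0.00 21.00
      vertex 0.00 0.00 21.00
    endloop
  endfacet
  facet normal 1.0000 0.0000 0.0000
    outer loop
      vertex 24.00 0.00 0.00
      vertex 24.00 4.00 0.00
      vertex 24.00 4.00 21.00
    endloop
  endfacet
  facet normal 1.0000 0.0000 0.0000
    outer loop
      vertex 24.00 0.00 0.00
      vertex 24.00 4.00 21.00
      vertex 24.00 0.00 21.00
    endloop
  endfacet
  facet normal 0.0000 1.0000 0.0000
    outer loop
      vertex 24.00 4.00 0.00
      vertex 9.00 4.00 0.00
      vertex 9.00 4.00 21.00
    endloop
  endfacet
  facet normal 0.0000 1.0000 0.0000
    outer loop
      vertex 24.00 4.00 0.00
      vertex 9.00 4.00 21.00
      vertex 24.00 4.00 21.00
    endloop
  endfacet
  facet normal 1.0000 0.0000 0.0000
    outer loop
      vertex 9.00 4.00 0.00
      vertex 9.00 29.00 0.00
      vertex 9.00 29.00 21.00
    endloop
  endfacet
  facet normal 1.0000 0.0000 0.0000
    outer loop
      vertex 9.00 4.00 0.00
      vertex 9.00 29.00 21.00
      vertex 9.00 4.00 21.00
    endloop
  endfacet
  facet normal 0.0000 1.0000 0.0000
    outer loop
      vertex 9.00 29.00 0.00
      vertex 0.00 29.00 0.00
      vertex 0.00 29.00 21.00
    endloop
  endfacet
  facet normal 0.0000 1.0000 0.0000
    outer loop
      vertex 9.00 29.00 0.00
      vertex 0.00 29.00 21.00
      vertex 9.00 29.00 21.00
    endloop
  endfacet
  facet normal -1.0000 0.0000 0.0000
    outer loop
      vertex 0.00 29.00 0.00
      vertex 0.00 0.00 0.00
      vertex 0.00 0.00 21.00
    endloop
  endfacet
  facet normal -1.0000 0.0000 0.0000
    outer loop
      vertex 0.00 29.00 0.00
      vertex 0.00 0.00 21.00
      vertex 0.00 29.00 21.00
    endloop
  endfacet
endsolid part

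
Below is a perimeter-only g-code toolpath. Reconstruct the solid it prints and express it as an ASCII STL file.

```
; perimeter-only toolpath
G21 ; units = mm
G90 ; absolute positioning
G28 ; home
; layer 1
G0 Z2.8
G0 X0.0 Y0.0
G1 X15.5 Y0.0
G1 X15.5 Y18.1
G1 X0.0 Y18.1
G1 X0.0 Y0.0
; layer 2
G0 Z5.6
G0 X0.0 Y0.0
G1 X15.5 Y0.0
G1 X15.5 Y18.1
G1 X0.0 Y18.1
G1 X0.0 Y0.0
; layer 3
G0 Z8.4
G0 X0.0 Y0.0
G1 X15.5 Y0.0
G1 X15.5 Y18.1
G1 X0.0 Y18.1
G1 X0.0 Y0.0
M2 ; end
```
solid part
  facet normal 0.0000 0.0000 -1.0000
    outer loop
      vertex 15.5 18.1 0.0
      vertex 15.5 0.0 0.0
      vertex 0.0 0.0 0.0
    endloop
  endfacet
  facet normal 0.0000 0.0000 -1.0000
    outer loop
      vertex 0.0 18.1 0.0
      vertex 15.5 18.1 0.0
      vertex 0.0 0.0 0.0
    endloop
  endfacet
  facet normal 0.0000 0.0000 1.0000
    outer loop
      vertex 0.0 0.0 8.4
      vertex 15.5 0.0 8.4
      vertex 15.5 18.1 8.4
    endloop
  endfacet
  facet normal 0.0000 0.0000 1.0000
    outer loop
      vertex 0.0 0.0 8.4
      vertex 15.5 18.1 8.4
      vertex 0.0 18.1 8.4
    endloop
  endfacet
  facet normal 0.0000 -1.0000 0.0000
    outer loop
      vertex 0.0 0.0 0.0
      vertex 15.5 0.0 0.0
      vertex 15.5 0.0 8.4
    endloop
  endfacet
  facet normal 0.0000 -1.0000 0.0000
    outer loop
      vertex 0.0 0.0 0.0
      vertex 15.5 0.0 8.4
      vertex 0.0 0.0 8.4
    endloop
  endfacet
  facet normal 0.0000 1.0000 0.0000
    outer loop
      vertex 15.5 18.1 8.4
      vertex 15.5 18.1 0.0
      vertex 0.0 18.1 0.0
    endloop
  endfacet
  facet normal 0.0000 1.0000 0.0000
    outer loop
      vertex 0.0 18.1 8.4
      vertex 15.5 18.1 8.4
      vertex 0.0 18.1 0.0
    endloop
  endfacet
  facet normal -1.0000 0.0000 0.0000
    outer loop
      vertex 0.0 18.1 8.4
      vertex 0.0 18.1 0.0
      vertex 0.0 0.0 0.0
    endloop
  endfacet
  facet normal -1.0000 0.0000 0.0000
    outer loop
      vertex 0.0 0.0 8.4
      vertex 0.0 18.1 8.4
      vertex 0.0 0.0 0.0
    endloop
  endfacet
  facet normal 1.0000 0.0000 0.0000
    outer loop
      vertex 15.5 0.0 0.0
      vertex 15.5 18.1 0.0
      vertex 15.5 18.1 8.4
    endloop
  endfacet
  facet normal 1.0000 0.0000 0.0000
    outer loop
      vertex 15.5 0.0 0.0
      vertex 15.5 18.1 8.4
      vertex 15.5 0.0 8.4
    endloop
  endfacet
endsolid part

The G0 Z moves step by Δz≈2.8 mm. Every layer's G1 loop is the same polygon, so the solid is a straight extrusion of it from z=0 to z≈8.4. Closing with flat bottom and top caps and triangulating gives 12 facets — a rectangular box, roughly 15.5 × 18.1 mm footprint and 8.4 mm tall.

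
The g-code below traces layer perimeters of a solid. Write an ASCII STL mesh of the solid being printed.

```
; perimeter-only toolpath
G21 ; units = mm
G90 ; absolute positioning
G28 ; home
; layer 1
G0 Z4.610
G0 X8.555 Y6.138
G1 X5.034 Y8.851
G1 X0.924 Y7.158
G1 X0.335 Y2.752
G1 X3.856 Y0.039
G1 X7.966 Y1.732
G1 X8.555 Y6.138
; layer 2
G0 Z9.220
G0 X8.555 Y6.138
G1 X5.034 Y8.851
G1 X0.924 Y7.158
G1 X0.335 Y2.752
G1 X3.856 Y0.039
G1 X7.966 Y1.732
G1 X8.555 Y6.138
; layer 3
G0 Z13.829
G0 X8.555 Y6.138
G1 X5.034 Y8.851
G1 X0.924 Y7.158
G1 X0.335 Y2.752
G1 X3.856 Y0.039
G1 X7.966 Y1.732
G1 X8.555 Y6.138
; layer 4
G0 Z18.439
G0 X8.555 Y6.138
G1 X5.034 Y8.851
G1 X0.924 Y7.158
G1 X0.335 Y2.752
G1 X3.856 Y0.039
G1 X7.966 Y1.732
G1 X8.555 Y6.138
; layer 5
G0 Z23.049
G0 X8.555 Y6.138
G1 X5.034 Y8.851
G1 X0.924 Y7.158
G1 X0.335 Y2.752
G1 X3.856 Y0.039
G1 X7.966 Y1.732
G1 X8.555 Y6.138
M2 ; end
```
solid part
  facet normal 0.0000 0.0000 -1.0000
    outer loop
      vertex 0.924 7.158 0.000
      vertex 5.034 8.851 0.000
      vertex 8.555 6.138 0.000
    endloop
  endfacet
  facet normal 0.0000 0.0000 -1.0000
    outer loop
      vertex 0.335 2.752 0.000
      vertex 0.924 7.158 0.000
      vertex 8.555 6.138 0.000
    endloop
  endfacet
  facet normal 0.0000 0.0000 -1.0000
    outer loop
      vertex 3.856 0.039 0.000
      vertex 0.335 2.752 0.000
      vertex 8.555 6.138 0.000
    endloop
  endfacet
  facet normal 0.0000 0.0000 -1.0000
    outer loop
      vertex 7.966 1.732 0.000
      vertex 3.856 0.039 0.000
      vertex 8.555 6.138 0.000
    endloop
  endfacet
  facet normal 0.0000 0.0000 1.0000
    outer loop
      vertex 8.555 6.138 23.049
      vertex 5.034 8.851 23.049
      vertex 0.924 7.158 23.049
    endloop
  endfacet
  facet normal 0.0000 0.0000 1.0000
    outer loop
      vertex 8.555 6.138 23.049
      vertex 0.924 7.158 23.049
      vertex 0.335 2.752 23.049
    endloop
  endfacet
  facet normal 0.0000 0.0000 1.0000
    outer loop
      vertex 8.555 6.138 23.049
      vertex 0.335 2.752 23.049
      vertex 3.856 0.039 23.049
    endloop
  endfacet
  facet normal 0.0000 0.0000 1.0000
    outer loop
      vertex 8.555 6.138 23.049
      vertex 3.856 0.039 23.049
      vertex 7.966 1.732 23.049
    endloop
  endfacet
  facet normal 0.6104 0.7921 0.0000
    outer loop
      vertex 8.555 6.138 0.000
      vertex 5.034 8.851 0.000
      vertex 5.034 8.851 23.049
    endloop
  endfacet
  facet normal 0.6104 0.7921 0.0000
    outer loop
      vertex 8.555 6.138 0.000
      vertex 5.034 8.851 23.049
      vertex 8.555 6.138 23.049
    endloop
  endfacet
  facet normal -0.3809 0.9246 0.0000
    outer loop
      vertex 5.034 8.851 0.000
      vertex 0.924 7.158 0.000
      vertex 0.924 7.158 23.049
    endloop
  endfacet
  facet normal -0.3809 0.9246 0.0000
    outer loop
      vertex 5.034 8.851 0.000
      vertex 0.924 7.158 23.049
      vertex 5.034 8.851 23.049
    endloop
  endfacet
  facet normal -0.9912 0.1325 0.0000
    outer loop
      vertex 0.924 7.158 0.000
      vertex 0.335 2.752 0.000
      vertex 0.335 2.752 23.049
    endloop
  endfacet
  facet normal -0.9912 0.1325 0.0000
    outer loop
      vertex 0.924 7.158 0.000
      vertex 0.335 2.752 23.049
      vertex 0.924 7.158 23.049
    endloop
  endfacet
  facet normal -0.6104 -0.7921 0.0000
    outer loop
      vertex 0.335 2.752 0.000
      vertex 3.856 0.039 0.000
      vertex 3.856 0.039 23.049
    endloop
  endfacet
  facet normal -0.6104 -0.7921 0.0000
    outer loop
      vertex 0.335 2.752 0.000
      vertex 3.856 0.039 23.049
      vertex 0.335 2.752 23.049
    endloop
  endfacet
  facet normal 0.3809 -0.9246 0.0000
    outer loop
      vertex 3.856 0.039 0.000
      vertex 7.966 1.732 0.000
      vertex 7.966 1.732 23.049
    endloop
  endfacet
  facet normal 0.3809 -0.9246 0.0000
    outer loop
      vertex 3.856 0.039 0.000
      vertex 7.966 1.732 23.049
      vertex 3.856 0.039 23.049
    endloop
  endfacet
  facet normal 0.9912 -0.1325 0.0000
    outer loop
      vertex 7.966 1.732 0.000
      vertex 8.555 6.138 0.000
      vertex 8.555 6.138 23.049
    endloop
  endfacet
  facet normal 0.9912 -0.1325 0.0000
    outer loop
      vertex 7.966 1.732 0.000
      vertex 8.555 6.138 23.049
      vertex 7.966 1.732 23.049
    endloop
  endfacet
endsolid part

The G0 Z moves step by Δz≈4.610 mm. Every layer's G1 loop is the same polygon, so the solid is a straight extrusion of it from z=0 to z≈23. Closing with flat bottom and top caps and triangulating gives 20 facets — a regular 6-sided prism (a cylinder approximated with 6 flat sides), circumscribed radius ≈ 4.45 mm, height ≈ 23 mm.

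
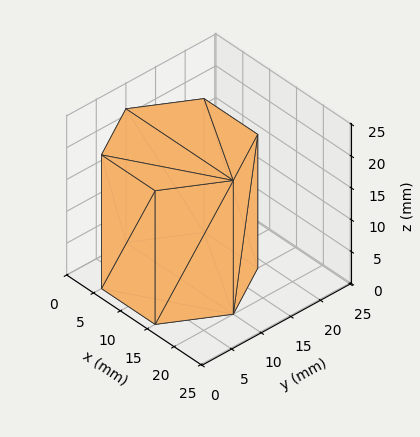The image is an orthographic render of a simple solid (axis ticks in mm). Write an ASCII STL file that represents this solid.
Reading the render: the shape is a regular 6-sided prism (a cylinder approximated with 6 flat sides), circumscribed radius ≈ 10 mm, height ≈ 21 mm (dimensions read to the nearest mm from the axis ticks). For the STL, each face is triangulated and given an outward normal.

solid part
  facet normal 0.0000 0.0000 -1.0000
    outer loop
      vertex 5.00 18.66 0.00
      vertex 15.00 18.66 0.00
      vertex 20.00 10.00 0.00
    endloop
  endfacet
  facet normal 0.0000 0.0000 -1.0000
    outer loop
      vertex 0.00 10.00 0.00
      vertex 5.00 18.66 0.00
      vertex 20.00 10.00 0.00
    endloop
  endfacet
  facet normal 0.0000 0.0000 -1.0000
    outer loop
      vertex 5.00 1.34 0.00
      vertex 0.00 10.00 0.00
      vertex 20.00 10.00 0.00
    endloop
  endfacet
  facet normal 0.0000 0.0000 -1.0000
    outer loop
      vertex 15.00 1.34 0.00
      vertex 5.00 1.34 0.00
      vertex 20.00 10.00 0.00
    endloop
  endfacet
  facet normal 0.0000 0.0000 1.0000
    outer loop
      vertex 20.00 10.00 21.00
      vertex 15.00 18.66 21.00
      vertex 5.00 18.66 21.00
    endloop
  endfacet
  facet normal 0.0000 0.0000 1.0000
    outer loop
      vertex 20.00 10.00 21.00
      vertex 5.00 18.66 21.00
      vertex 0.00 10.00 21.00
    endloop
  endfacet
  facet normal 0.0000 0.0000 1.0000
    outer loop
      vertex 20.00 10.00 21.00
      vertex 0.00 10.00 21.00
      vertex 5.00 1.34 21.00
    endloop
  endfacet
  facet normal 0.0000 0.0000 1.0000
    outer loop
      vertex 20.00 10.00 21.00
      vertex 5.00 1.34 21.00
      vertex 15.00 1.34 21.00
    endloop
  endfacet
  facet normal 0.8660 0.5000 0.0000
    outer loop
      vertex 20.00 10.00 0.00
      vertex 15.00 18.66 0.00
      vertex 15.00 18.66 21.00
    endloop
  endfacet
  facet normal 0.8660 0.5000 0.0000
    outer loop
      vertex 20.00 10.00 0.00
      vertex 15.00 18.66 21.00
      vertex 20.00 10.00 21.00
    endloop
  endfacet
  facet normal 0.0000 1.0000 0.0000
    outer loop
      vertex 15.00 18.66 0.00
      vertex 5.00 18.66 0.00
      vertex 5.00 18.66 21.00
    endloop
  endfacet
  facet normal 0.0000 1.0000 0.0000
    outer loop
      vertex 15.00 18.66 0.00
      vertex 5.00 18.66 21.00
      vertex 15.00 18.66 21.00
    endloop
  endfacet
  facet normal -0.8660 0.5000 0.0000
    outer loop
      vertex 5.00 18.66 0.00
      vertex 0.00 10.00 0.00
      vertex 0.00 10.00 21.00
    endloop
  endfacet
  facet normal -0.8660 0.5000 0.0000
    outer loop
      vertex 5.00 18.66 0.00
      vertex 0.00 10.00 21.00
      vertex 5.00 18.66 21.00
    endloop
  endfacet
  facet normal -0.8660 -0.5000 0.0000
    outer loop
      vertex 0.00 10.00 0.00
      vertex 5.00 1.34 0.00
      vertex 5.00 1.34 21.00
    endloop
  endfacet
  facet normal -0.8660 -0.5000 0.0000
    outer loop
      vertex 0.00 10.00 0.00
      vertex 5.00 1.34 21.00
      vertex 0.00 10.00 21.00
    endloop
  endfacet
  facet normal 0.0000 -1.0000 0.0000
    outer loop
      vertex 5.00 1.34 0.00
      vertex 15.00 1.34 0.00
      vertex 15.00 1.34 21.00
    endloop
  endfacet
  facet normal 0.0000 -1.0000 0.0000
    outer loop
      vertex 5.00 1.34 0.00
      vertex 15.00 1.34 21.00
      vertex 5.00 1.34 21.00
    endloop
  endfacet
  facet normal 0.8660 -0.5000 0.0000
    outer loop
      vertex 15.00 1.34 0.00
      vertex 20.00 10.00 0.00
      vertex 20.00 10.00 21.00
    endloop
  endfacet
  facet normal 0.8660 -0.5000 0.0000
    outer loop
      vertex 15.00 1.34 0.00
      vertex 20.00 10.00 21.00
      vertex 15.00 1.34 21.00
    endloop
  endfacet
endsolid part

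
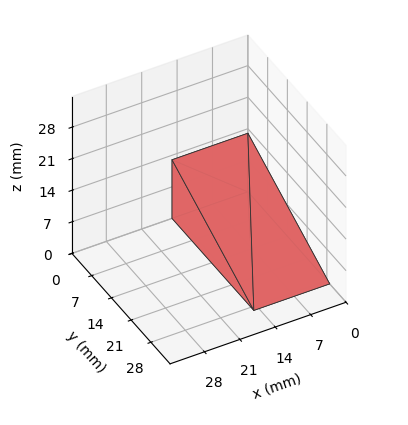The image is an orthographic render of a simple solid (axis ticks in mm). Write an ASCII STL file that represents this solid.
Reading the render: the shape is a wedge (ramp): 15 × 29 mm base, rising to 13 mm along the y=0 edge and sloping linearly to z=0 at y=29 (dimensions read to the nearest mm from the axis ticks). For the STL, each face is triangulated and given an outward normal.

solid part
  facet normal 0.0000 0.0000 -1.0000
    outer loop
      vertex 15.0 29.0 0.0
      vertex 15.0 0.0 0.0
      vertex 0.0 0.0 0.0
    endloop
  endfacet
  facet normal 0.0000 0.0000 -1.0000
    outer loop
      vertex 0.0 29.0 0.0
      vertex 15.0 29.0 0.0
      vertex 0.0 0.0 0.0
    endloop
  endfacet
  facet normal 0.0000 -1.0000 0.0000
    outer loop
      vertex 0.0 0.0 0.0
      vertex 15.0 0.0 0.0
      vertex 15.0 0.0 13.0
    endloop
  endfacet
  facet normal 0.0000 -1.0000 0.0000
    outer loop
      vertex 0.0 0.0 0.0
      vertex 15.0 0.0 13.0
      vertex 0.0 0.0 13.0
    endloop
  endfacet
  facet normal 0.0000 0.4091 0.9125
    outer loop
      vertex 0.0 0.0 13.0
      vertex 15.0 0.0 13.0
      vertex 15.0 29.0 0.0
    endloop
  endfacet
  facet normal 0.0000 0.4091 0.9125
    outer loop
      vertex 0.0 0.0 13.0
      vertex 15.0 29.0 0.0
      vertex 0.0 29.0 0.0
    endloop
  endfacet
  facet normal -1.0000 0.0000 0.0000
    outer loop
      vertex 0.0 0.0 13.0
      vertex 0.0 29.0 0.0
      vertex 0.0 0.0 0.0
    endloop
  endfacet
  facet normal 1.0000 0.0000 0.0000
    outer loop
      vertex 15.0 0.0 0.0
      vertex 15.0 29.0 0.0
      vertex 15.0 0.0 13.0
    endloop
  endfacet
endsolid part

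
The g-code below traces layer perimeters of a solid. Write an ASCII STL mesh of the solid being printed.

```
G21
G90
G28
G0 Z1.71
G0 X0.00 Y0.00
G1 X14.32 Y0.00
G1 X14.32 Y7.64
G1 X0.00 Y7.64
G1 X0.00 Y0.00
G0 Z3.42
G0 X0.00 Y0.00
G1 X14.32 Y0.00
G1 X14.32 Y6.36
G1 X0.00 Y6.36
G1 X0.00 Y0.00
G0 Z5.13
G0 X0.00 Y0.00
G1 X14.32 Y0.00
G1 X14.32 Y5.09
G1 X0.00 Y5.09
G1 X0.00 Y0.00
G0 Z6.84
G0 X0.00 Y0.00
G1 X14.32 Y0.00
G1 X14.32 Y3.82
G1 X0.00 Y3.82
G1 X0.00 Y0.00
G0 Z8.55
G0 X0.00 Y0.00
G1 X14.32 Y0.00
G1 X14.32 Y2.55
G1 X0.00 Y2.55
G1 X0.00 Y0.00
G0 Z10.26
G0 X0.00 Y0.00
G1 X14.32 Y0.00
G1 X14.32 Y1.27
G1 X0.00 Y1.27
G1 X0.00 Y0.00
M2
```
solid part
  facet normal 0.0000 0.0000 -1.0000
    outer loop
      vertex 14.32 8.91 0.00
      vertex 14.32 0.00 0.00
      vertex 0.00 0.00 0.00
    endloop
  endfacet
  facet normal 0.0000 0.0000 -1.0000
    outer loop
      vertex 0.00 8.91 0.00
      vertex 14.32 8.91 0.00
      vertex 0.00 0.00 0.00
    endloop
  endfacet
  facet normal 0.0000 -1.0000 0.0000
    outer loop
      vertex 0.00 0.00 0.00
      vertex 14.32 0.00 0.00
      vertex 14.32 0.00 11.97
    endloop
  endfacet
  facet normal 0.0000 -1.0000 0.0000
    outer loop
      vertex 0.00 0.00 0.00
      vertex 14.32 0.00 11.97
      vertex 0.00 0.00 11.97
    endloop
  endfacet
  facet normal 0.0000 0.8022 0.5971
    outer loop
      vertex 0.00 0.00 11.97
      vertex 14.32 0.00 11.97
      vertex 14.32 8.91 0.00
    endloop
  endfacet
  facet normal 0.0000 0.8022 0.5971
    outer loop
      vertex 0.00 0.00 11.97
      vertex 14.32 8.91 0.00
      vertex 0.00 8.91 0.00
    endloop
  endfacet
  facet normal -1.0000 0.0000 0.0000
    outer loop
      vertex 0.00 0.00 11.97
      vertex 0.00 8.91 0.00
      vertex 0.00 0.00 0.00
    endloop
  endfacet
  facet normal 1.0000 0.0000 0.0000
    outer loop
      vertex 14.32 0.00 0.00
      vertex 14.32 8.91 0.00
      vertex 14.32 0.00 11.97
    endloop
  endfacet
endsolid part

The G0 Z moves step by Δz≈1.71 mm. The G1 loops shrink linearly with z, so the solid tapers from its base footprint up to z≈12. Closing with a flat bottom cap and the tapered top and triangulating gives 8 facets — a wedge (ramp): 14.3 × 8.91 mm base, rising to 12 mm along the y=0 edge and sloping linearly to z=0 at y=8.91.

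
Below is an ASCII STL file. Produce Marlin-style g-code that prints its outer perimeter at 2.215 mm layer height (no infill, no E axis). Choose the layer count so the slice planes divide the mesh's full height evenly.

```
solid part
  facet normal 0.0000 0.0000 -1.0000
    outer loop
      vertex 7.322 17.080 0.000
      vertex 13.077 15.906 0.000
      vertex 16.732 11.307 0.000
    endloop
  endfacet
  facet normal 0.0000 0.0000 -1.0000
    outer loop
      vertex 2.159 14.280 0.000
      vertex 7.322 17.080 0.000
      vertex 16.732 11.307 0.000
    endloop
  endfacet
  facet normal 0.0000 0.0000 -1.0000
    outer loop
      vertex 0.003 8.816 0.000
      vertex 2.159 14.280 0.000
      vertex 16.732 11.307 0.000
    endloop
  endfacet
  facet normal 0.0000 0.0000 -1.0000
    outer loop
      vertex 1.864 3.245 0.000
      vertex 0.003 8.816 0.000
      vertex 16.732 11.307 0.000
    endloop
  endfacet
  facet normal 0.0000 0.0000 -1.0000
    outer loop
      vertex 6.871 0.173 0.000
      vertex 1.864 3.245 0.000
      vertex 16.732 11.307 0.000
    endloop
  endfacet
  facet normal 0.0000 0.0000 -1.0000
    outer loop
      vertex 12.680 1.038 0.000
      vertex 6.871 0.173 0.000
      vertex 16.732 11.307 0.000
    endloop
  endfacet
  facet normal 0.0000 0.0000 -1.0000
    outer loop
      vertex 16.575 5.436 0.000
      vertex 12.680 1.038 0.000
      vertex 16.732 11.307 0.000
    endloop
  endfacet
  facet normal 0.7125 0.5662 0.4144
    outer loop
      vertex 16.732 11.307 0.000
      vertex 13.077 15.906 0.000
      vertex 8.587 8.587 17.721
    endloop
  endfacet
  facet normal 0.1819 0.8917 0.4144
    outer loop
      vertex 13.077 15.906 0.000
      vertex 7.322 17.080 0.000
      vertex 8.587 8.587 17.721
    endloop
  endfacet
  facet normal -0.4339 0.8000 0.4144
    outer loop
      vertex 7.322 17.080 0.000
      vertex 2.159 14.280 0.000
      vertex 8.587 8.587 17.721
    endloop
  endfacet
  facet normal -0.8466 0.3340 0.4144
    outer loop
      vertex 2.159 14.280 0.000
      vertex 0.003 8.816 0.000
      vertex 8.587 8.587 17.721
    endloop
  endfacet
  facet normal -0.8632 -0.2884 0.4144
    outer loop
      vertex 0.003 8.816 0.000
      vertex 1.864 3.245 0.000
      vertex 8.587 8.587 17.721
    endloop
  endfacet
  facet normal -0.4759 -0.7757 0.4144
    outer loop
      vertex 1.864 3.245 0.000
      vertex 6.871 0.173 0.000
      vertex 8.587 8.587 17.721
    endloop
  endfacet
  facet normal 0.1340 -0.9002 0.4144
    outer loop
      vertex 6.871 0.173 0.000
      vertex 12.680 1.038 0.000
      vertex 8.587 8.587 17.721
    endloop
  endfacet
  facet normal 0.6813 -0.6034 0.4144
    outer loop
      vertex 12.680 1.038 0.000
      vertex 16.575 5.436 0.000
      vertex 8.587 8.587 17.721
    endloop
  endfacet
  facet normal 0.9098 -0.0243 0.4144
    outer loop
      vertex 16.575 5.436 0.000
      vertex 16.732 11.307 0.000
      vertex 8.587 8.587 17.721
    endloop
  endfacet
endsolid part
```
; perimeter-only toolpath
G21 ; units = mm
G90 ; absolute positioning
G28 ; home
; layer 1
G0 Z2.215
G0 X15.714 Y10.967
G1 X12.516 Y14.991
G1 X7.480 Y16.018
G1 X2.962 Y13.568
G1 X1.076 Y8.787
G1 X2.704 Y3.913
G1 X7.085 Y1.225
G1 X12.168 Y1.982
G1 X15.576 Y5.830
G1 X15.714 Y10.967
; layer 2
G0 Z4.430
G0 X14.696 Y10.627
G1 X11.954 Y14.076
G1 X7.638 Y14.957
G1 X3.766 Y12.857
G1 X2.149 Y8.759
G1 X3.545 Y4.580
G1 X7.300 Y2.276
G1 X11.657 Y2.925
G1 X14.578 Y6.224
G1 X14.696 Y10.627
; layer 3
G0 Z6.645
G0 X13.678 Y10.287
G1 X11.393 Y13.161
G1 X7.796 Y13.895
G1 X4.569 Y12.145
G1 X3.222 Y8.730
G1 X4.385 Y5.248
G1 X7.514 Y3.328
G1 X11.145 Y3.869
G1 X13.579 Y6.618
G1 X13.678 Y10.287
; layer 4
G0 Z8.861
G0 X12.659 Y9.947
G1 X10.832 Y12.247
G1 X7.954 Y12.833
G1 X5.373 Y11.433
G1 X4.295 Y8.701
G1 X5.226 Y5.916
G1 X7.729 Y4.380
G1 X10.633 Y4.812
G1 X12.581 Y7.011
G1 X12.659 Y9.947
; layer 5
G0 Z11.076
G0 X11.641 Y9.607
G1 X10.271 Y11.332
G1 X8.113 Y11.772
G1 X6.176 Y10.722
G1 X5.368 Y8.673
G1 X6.066 Y6.584
G1 X7.944 Y5.432
G1 X10.122 Y5.756
G1 X11.582 Y7.405
G1 X11.641 Y9.607
; layer 6
G0 Z13.291
G0 X10.623 Y9.267
G1 X9.710 Y10.417
G1 X8.271 Y10.710
G1 X6.980 Y10.010
G1 X6.441 Y8.644
G1 X6.906 Y7.252
G1 X8.158 Y6.483
G1 X9.610 Y6.700
G1 X10.584 Y7.799
G1 X10.623 Y9.267
; layer 7
G0 Z15.506
G0 X9.605 Y8.927
G1 X9.148 Y9.502
G1 X8.429 Y9.649
G1 X7.783 Y9.299
G1 X7.514 Y8.616
G1 X7.747 Y7.919
G1 X8.372 Y7.535
G1 X9.099 Y7.643
G1 X9.585 Y8.193
G1 X9.605 Y8.927
M2 ; end

The solid is a regular 9-sided pyramid, base circumscribed radius ≈ 8.59 mm, apex at z ≈ 17.7 mm. Slicing at Δz = 2.215 mm — 8 equal slices spanning the solid's height, so layer i sits at z = i·h/8 — gives 7 non-empty perimeters. Each is a 9-segment closed polygon; G0 lifts to the layer z and rapids to the start vertex, then G1 traces the edges. The cross-section shrinks linearly with z (the slice at the apex is degenerate and omitted).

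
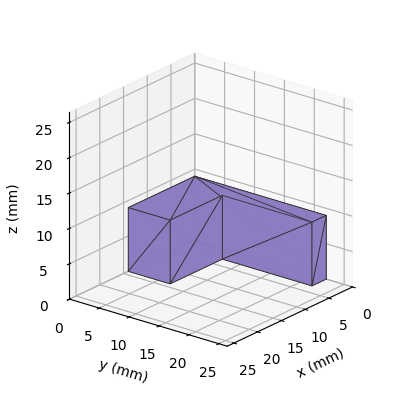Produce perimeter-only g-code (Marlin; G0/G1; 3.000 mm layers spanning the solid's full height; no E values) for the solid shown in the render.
Reading the render: the shape is an L-shaped prism: outer 14 × 22 mm, arm thicknesses ≈ 7 mm (horizontal) and 3 mm (vertical), extruded 9 mm in z (dimensions read to the nearest mm from the axis ticks). For the g-code, the solid's height is divided into equal slices at the stated Δz and each level perimeter traced with G1 moves after a G0 lift.

; perimeter-only toolpath
G21 ; units = mm
G90 ; absolute positioning
G28 ; home
; layer 1
G0 Z3.000
G0 X0.000 Y0.000
G1 X14.000 Y0.000
G1 X14.000 Y7.000
G1 X3.000 Y7.000
G1 X3.000 Y22.000
G1 X0.000 Y22.000
G1 X0.000 Y0.000
; layer 2
G0 Z6.000
G0 X0.000 Y0.000
G1 X14.000 Y0.000
G1 X14.000 Y7.000
G1 X3.000 Y7.000
G1 X3.000 Y22.000
G1 X0.000 Y22.000
G1 X0.000 Y0.000
; layer 3
G0 Z9.000
G0 X0.000 Y0.000
G1 X14.000 Y0.000
G1 X14.000 Y7.000
G1 X3.000 Y7.000
G1 X3.000 Y22.000
G1 X0.000 Y22.000
G1 X0.000 Y0.000
M2 ; end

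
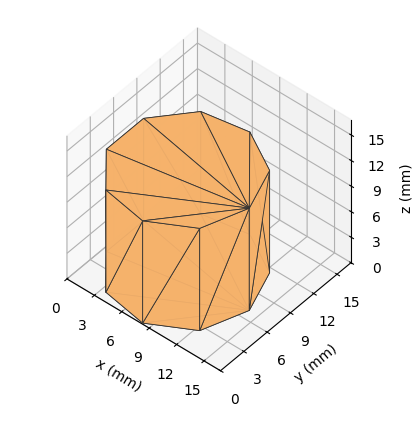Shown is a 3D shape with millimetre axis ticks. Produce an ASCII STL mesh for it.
Reading the render: the shape is a regular 9-sided prism (a cylinder approximated with 9 flat sides), circumscribed radius ≈ 7 mm, height ≈ 12 mm (dimensions read to the nearest mm from the axis ticks). For the STL, each face is triangulated and given an outward normal.

solid part
  facet normal 0.0000 0.0000 -1.0000
    outer loop
      vertex 8.2 13.9 0.0
      vertex 12.4 11.5 0.0
      vertex 14.0 7.0 0.0
    endloop
  endfacet
  facet normal 0.0000 0.0000 -1.0000
    outer loop
      vertex 3.5 13.1 0.0
      vertex 8.2 13.9 0.0
      vertex 14.0 7.0 0.0
    endloop
  endfacet
  facet normal 0.0000 0.0000 -1.0000
    outer loop
      vertex 0.4 9.4 0.0
      vertex 3.5 13.1 0.0
      vertex 14.0 7.0 0.0
    endloop
  endfacet
  facet normal 0.0000 0.0000 -1.0000
    outer loop
      vertex 0.4 4.6 0.0
      vertex 0.4 9.4 0.0
      vertex 14.0 7.0 0.0
    endloop
  endfacet
  facet normal 0.0000 0.0000 -1.0000
    outer loop
      vertex 3.5 0.9 0.0
      vertex 0.4 4.6 0.0
      vertex 14.0 7.0 0.0
    endloop
  endfacet
  facet normal 0.0000 0.0000 -1.0000
    outer loop
      vertex 8.2 0.1 0.0
      vertex 3.5 0.9 0.0
      vertex 14.0 7.0 0.0
    endloop
  endfacet
  facet normal 0.0000 0.0000 -1.0000
    outer loop
      vertex 12.4 2.5 0.0
      vertex 8.2 0.1 0.0
      vertex 14.0 7.0 0.0
    endloop
  endfacet
  facet normal 0.0000 0.0000 1.0000
    outer loop
      vertex 14.0 7.0 12.0
      vertex 12.4 11.5 12.0
      vertex 8.2 13.9 12.0
    endloop
  endfacet
  facet normal 0.0000 0.0000 1.0000
    outer loop
      vertex 14.0 7.0 12.0
      vertex 8.2 13.9 12.0
      vertex 3.5 13.1 12.0
    endloop
  endfacet
  facet normal 0.0000 0.0000 1.0000
    outer loop
      vertex 14.0 7.0 12.0
      vertex 3.5 13.1 12.0
      vertex 0.4 9.4 12.0
    endloop
  endfacet
  facet normal 0.0000 0.0000 1.0000
    outer loop
      vertex 14.0 7.0 12.0
      vertex 0.4 9.4 12.0
      vertex 0.4 4.6 12.0
    endloop
  endfacet
  facet normal 0.0000 0.0000 1.0000
    outer loop
      vertex 14.0 7.0 12.0
      vertex 0.4 4.6 12.0
      vertex 3.5 0.9 12.0
    endloop
  endfacet
  facet normal 0.0000 0.0000 1.0000
    outer loop
      vertex 14.0 7.0 12.0
      vertex 3.5 0.9 12.0
      vertex 8.2 0.1 12.0
    endloop
  endfacet
  facet normal 0.0000 0.0000 1.0000
    outer loop
      vertex 14.0 7.0 12.0
      vertex 8.2 0.1 12.0
      vertex 12.4 2.5 12.0
    endloop
  endfacet
  facet normal 0.9422 0.3350 0.0000
    outer loop
      vertex 14.0 7.0 0.0
      vertex 12.4 11.5 0.0
      vertex 12.4 11.5 12.0
    endloop
  endfacet
  facet normal 0.9422 0.3350 0.0000
    outer loop
      vertex 14.0 7.0 0.0
      vertex 12.4 11.5 12.0
      vertex 14.0 7.0 12.0
    endloop
  endfacet
  facet normal 0.4961 0.8682 0.0000
    outer loop
      vertex 12.4 11.5 0.0
      vertex 8.2 13.9 0.0
      vertex 8.2 13.9 12.0
    endloop
  endfacet
  facet normal 0.4961 0.8682 0.0000
    outer loop
      vertex 12.4 11.5 0.0
      vertex 8.2 13.9 12.0
      vertex 12.4 11.5 12.0
    endloop
  endfacet
  facet normal -0.1678 0.9858 0.0000
    outer loop
      vertex 8.2 13.9 0.0
      vertex 3.5 13.1 0.0
      vertex 3.5 13.1 12.0
    endloop
  endfacet
  facet normal -0.1678 0.9858 0.0000
    outer loop
      vertex 8.2 13.9 0.0
      vertex 3.5 13.1 12.0
      vertex 8.2 13.9 12.0
    endloop
  endfacet
  facet normal -0.7665 0.6422 0.0000
    outer loop
      vertex 3.5 13.1 0.0
      vertex 0.4 9.4 0.0
      vertex 0.4 9.4 12.0
    endloop
  endfacet
  facet normal -0.7665 0.6422 0.0000
    outer loop
      vertex 3.5 13.1 0.0
      vertex 0.4 9.4 12.0
      vertex 3.5 13.1 12.0
    endloop
  endfacet
  facet normal -1.0000 0.0000 0.0000
    outer loop
      vertex 0.4 9.4 0.0
      vertex 0.4 4.6 0.0
      vertex 0.4 4.6 12.0
    endloop
  endfacet
  facet normal -1.0000 0.0000 0.0000
    outer loop
      vertex 0.4 9.4 0.0
      vertex 0.4 4.6 12.0
      vertex 0.4 9.4 12.0
    endloop
  endfacet
  facet normal -0.7665 -0.6422 0.0000
    outer loop
      vertex 0.4 4.6 0.0
      vertex 3.5 0.9 0.0
      vertex 3.5 0.9 12.0
    endloop
  endfacet
  facet normal -0.7665 -0.6422 0.0000
    outer loop
      vertex 0.4 4.6 0.0
      vertex 3.5 0.9 12.0
      vertex 0.4 4.6 12.0
    endloop
  endfacet
  facet normal -0.1678 -0.9858 0.0000
    outer loop
      vertex 3.5 0.9 0.0
      vertex 8.2 0.1 0.0
      vertex 8.2 0.1 12.0
    endloop
  endfacet
  facet normal -0.1678 -0.9858 0.0000
    outer loop
      vertex 3.5 0.9 0.0
      vertex 8.2 0.1 12.0
      vertex 3.5 0.9 12.0
    endloop
  endfacet
  facet normal 0.4961 -0.8682 0.0000
    outer loop
      vertex 8.2 0.1 0.0
      vertex 12.4 2.5 0.0
      vertex 12.4 2.5 12.0
    endloop
  endfacet
  facet normal 0.4961 -0.8682 0.0000
    outer loop
      vertex 8.2 0.1 0.0
      vertex 12.4 2.5 12.0
      vertex 8.2 0.1 12.0
    endloop
  endfacet
  facet normal 0.9422 -0.3350 0.0000
    outer loop
      vertex 12.4 2.5 0.0
      vertex 14.0 7.0 0.0
      vertex 14.0 7.0 12.0
    endloop
  endfacet
  facet normal 0.9422 -0.3350 0.0000
    outer loop
      vertex 12.4 2.5 0.0
      vertex 14.0 7.0 12.0
      vertex 12.4 2.5 12.0
    endloop
  endfacet
endsolid part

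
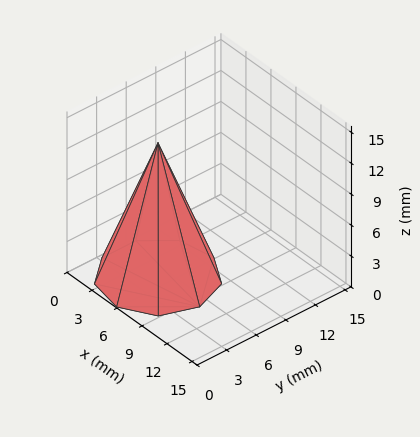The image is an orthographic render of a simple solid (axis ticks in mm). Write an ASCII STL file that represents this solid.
Reading the render: the shape is a regular 9-sided pyramid, base circumscribed radius ≈ 5 mm, apex at z ≈ 13 mm (dimensions read to the nearest mm from the axis ticks). For the STL, each face is triangulated and given an outward normal.

solid part
  facet normal 0.0000 0.0000 -1.0000
    outer loop
      vertex 5.868 9.924 0.000
      vertex 8.830 8.214 0.000
      vertex 10.000 5.000 0.000
    endloop
  endfacet
  facet normal 0.0000 0.0000 -1.0000
    outer loop
      vertex 2.500 9.330 0.000
      vertex 5.868 9.924 0.000
      vertex 10.000 5.000 0.000
    endloop
  endfacet
  facet normal 0.0000 0.0000 -1.0000
    outer loop
      vertex 0.302 6.710 0.000
      vertex 2.500 9.330 0.000
      vertex 10.000 5.000 0.000
    endloop
  endfacet
  facet normal 0.0000 0.0000 -1.0000
    outer loop
      vertex 0.302 3.290 0.000
      vertex 0.302 6.710 0.000
      vertex 10.000 5.000 0.000
    endloop
  endfacet
  facet normal 0.0000 0.0000 -1.0000
    outer loop
      vertex 2.500 0.670 0.000
      vertex 0.302 3.290 0.000
      vertex 10.000 5.000 0.000
    endloop
  endfacet
  facet normal 0.0000 0.0000 -1.0000
    outer loop
      vertex 5.868 0.076 0.000
      vertex 2.500 0.670 0.000
      vertex 10.000 5.000 0.000
    endloop
  endfacet
  facet normal 0.0000 0.0000 -1.0000
    outer loop
      vertex 8.830 1.786 0.000
      vertex 5.868 0.076 0.000
      vertex 10.000 5.000 0.000
    endloop
  endfacet
  facet normal 0.8837 0.3217 0.3399
    outer loop
      vertex 10.000 5.000 0.000
      vertex 8.830 8.214 0.000
      vertex 5.000 5.000 13.000
    endloop
  endfacet
  facet normal 0.4702 0.8145 0.3399
    outer loop
      vertex 8.830 8.214 0.000
      vertex 5.868 9.924 0.000
      vertex 5.000 5.000 13.000
    endloop
  endfacet
  facet normal -0.1633 0.9262 0.3399
    outer loop
      vertex 5.868 9.924 0.000
      vertex 2.500 9.330 0.000
      vertex 5.000 5.000 13.000
    endloop
  endfacet
  facet normal -0.7205 0.6044 0.3399
    outer loop
      vertex 2.500 9.330 0.000
      vertex 0.302 6.710 0.000
      vertex 5.000 5.000 13.000
    endloop
  endfacet
  facet normal -0.9405 0.0000 0.3399
    outer loop
      vertex 0.302 6.710 0.000
      vertex 0.302 3.290 0.000
      vertex 5.000 5.000 13.000
    endloop
  endfacet
  facet normal -0.7205 -0.6044 0.3399
    outer loop
      vertex 0.302 3.290 0.000
      vertex 2.500 0.670 0.000
      vertex 5.000 5.000 13.000
    endloop
  endfacet
  facet normal -0.1633 -0.9262 0.3399
    outer loop
      vertex 2.500 0.670 0.000
      vertex 5.868 0.076 0.000
      vertex 5.000 5.000 13.000
    endloop
  endfacet
  facet normal 0.4702 -0.8145 0.3399
    outer loop
      vertex 5.868 0.076 0.000
      vertex 8.830 1.786 0.000
      vertex 5.000 5.000 13.000
    endloop
  endfacet
  facet normal 0.8837 -0.3217 0.3399
    outer loop
      vertex 8.830 1.786 0.000
      vertex 10.000 5.000 0.000
      vertex 5.000 5.000 13.000
    endloop
  endfacet
endsolid part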